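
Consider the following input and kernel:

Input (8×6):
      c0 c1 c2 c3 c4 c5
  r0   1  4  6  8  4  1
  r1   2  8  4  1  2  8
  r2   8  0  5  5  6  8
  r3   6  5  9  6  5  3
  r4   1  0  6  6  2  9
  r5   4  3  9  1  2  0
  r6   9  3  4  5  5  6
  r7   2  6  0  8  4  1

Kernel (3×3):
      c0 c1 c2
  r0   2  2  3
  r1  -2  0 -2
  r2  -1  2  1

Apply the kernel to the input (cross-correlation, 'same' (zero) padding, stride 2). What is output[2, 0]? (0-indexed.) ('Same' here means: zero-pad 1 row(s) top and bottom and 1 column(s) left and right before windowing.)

38

The receptive field on the zero-padded input at this output position is [0 6 5 / 0 1 0 / 0 4 3]. Elementwise product with the kernel and sum: 0·2 + 6·2 + 5·3 + 0·-2 + 0·-2 + 0·-1 + 4·2 + 3·1.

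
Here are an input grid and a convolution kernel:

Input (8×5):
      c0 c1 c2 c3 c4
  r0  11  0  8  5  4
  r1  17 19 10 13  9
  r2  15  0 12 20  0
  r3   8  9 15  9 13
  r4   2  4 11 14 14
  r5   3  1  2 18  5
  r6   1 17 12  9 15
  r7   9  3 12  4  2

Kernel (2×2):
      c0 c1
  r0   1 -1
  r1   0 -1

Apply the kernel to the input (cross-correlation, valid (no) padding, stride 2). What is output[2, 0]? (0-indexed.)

-3

The receptive field on the input at this output position is [2 4 / 3 1]. Elementwise product with the kernel and sum: 2·1 + 4·-1 + 1·-1.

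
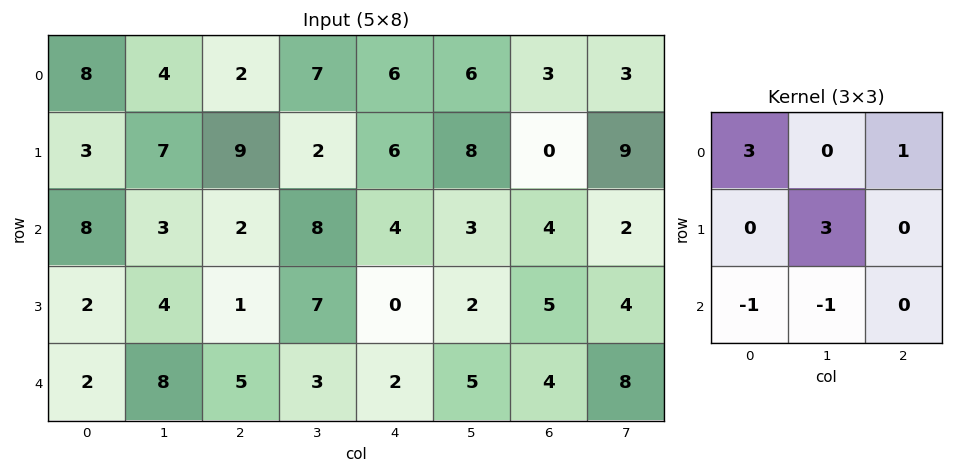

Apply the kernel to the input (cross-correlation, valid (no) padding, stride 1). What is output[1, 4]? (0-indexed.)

The receptive field on the input at this output position is [6 8 0 / 4 3 4 / 0 2 5]. Elementwise product with the kernel and sum: 6·3 + 0·1 + 3·3 + 0·-1 + 2·-1.

25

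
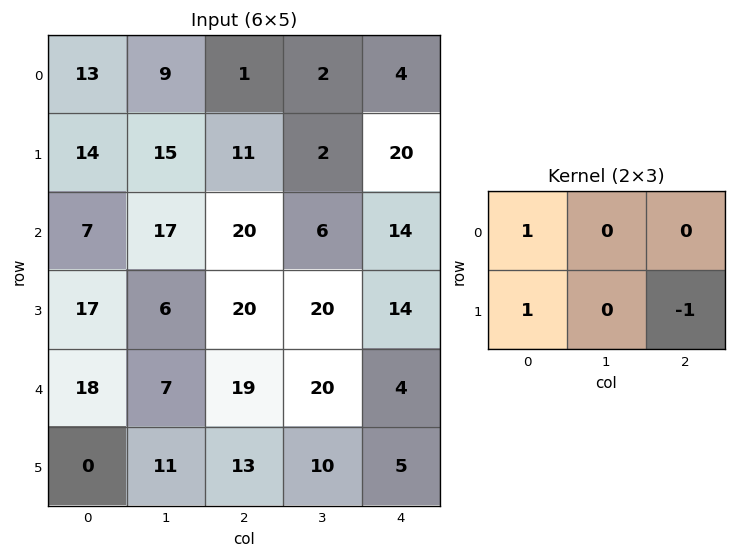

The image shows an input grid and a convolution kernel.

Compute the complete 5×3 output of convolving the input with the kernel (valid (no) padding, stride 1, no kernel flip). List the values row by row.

Output[0,0]: The receptive field on the input at this output position is [13 9 1 / 14 15 11]. Elementwise product with the kernel and sum: 13·1 + 14·1 + 11·-1.

16 22 -8
1 26 17
4 3 26
16 -7 35
5 8 27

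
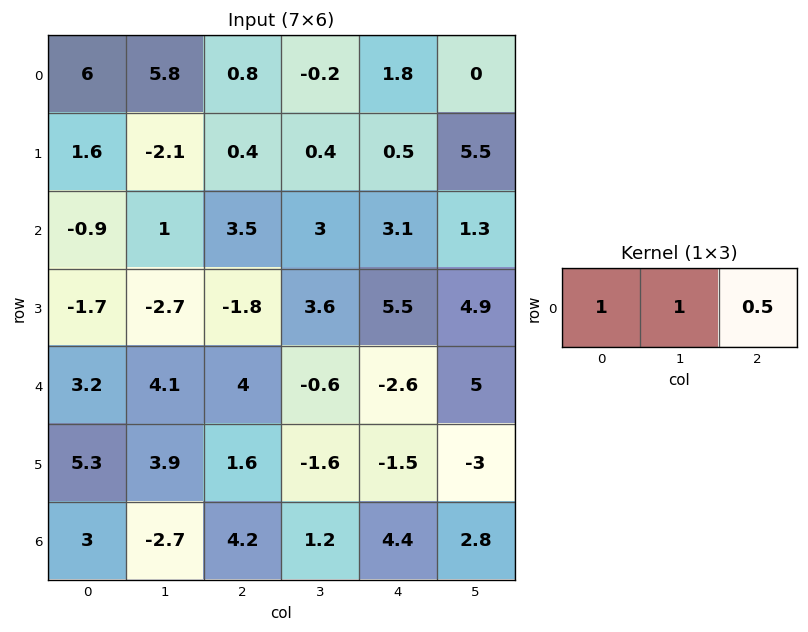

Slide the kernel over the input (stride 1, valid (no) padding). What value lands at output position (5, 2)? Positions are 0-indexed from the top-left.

-0.75

The receptive field on the input at this output position is [1.6 -1.6 -1.5]. Elementwise product with the kernel and sum: 1.6·1 + -1.6·1 + -1.5·0.5.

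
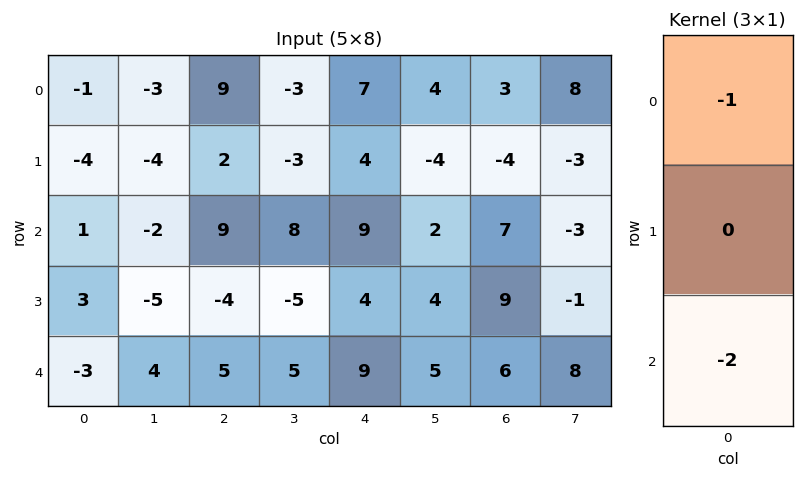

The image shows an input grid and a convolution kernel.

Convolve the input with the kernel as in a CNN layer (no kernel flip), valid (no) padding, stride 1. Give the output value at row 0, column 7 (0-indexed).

-2

The receptive field on the input at this output position is [8 / -3 / -3]. Elementwise product with the kernel and sum: 8·-1 + -3·-2.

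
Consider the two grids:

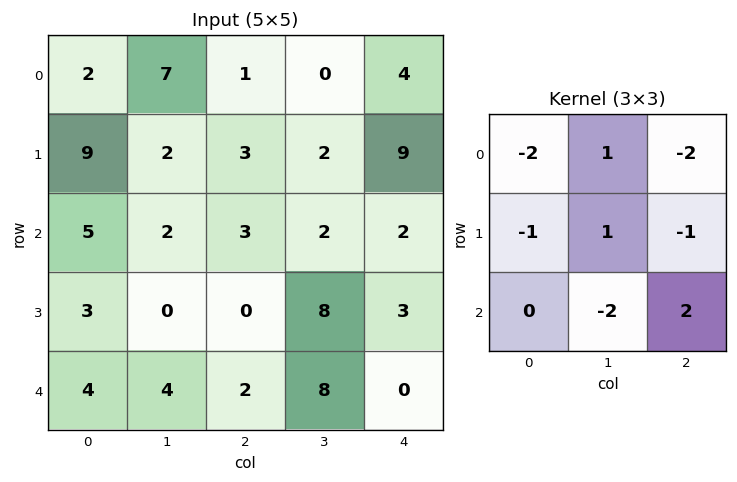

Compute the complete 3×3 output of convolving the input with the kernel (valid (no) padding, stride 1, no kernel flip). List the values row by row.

Output[0,0]: The receptive field on the input at this output position is [2 7 1 / 9 2 3 / 5 2 3]. Elementwise product with the kernel and sum: 2·-2 + 7·1 + 1·-2 + 9·-1 + 2·1 + 3·-1 + 2·-2 + 3·2.

-7 -16 -20
-28 10 -35
-21 -1 -19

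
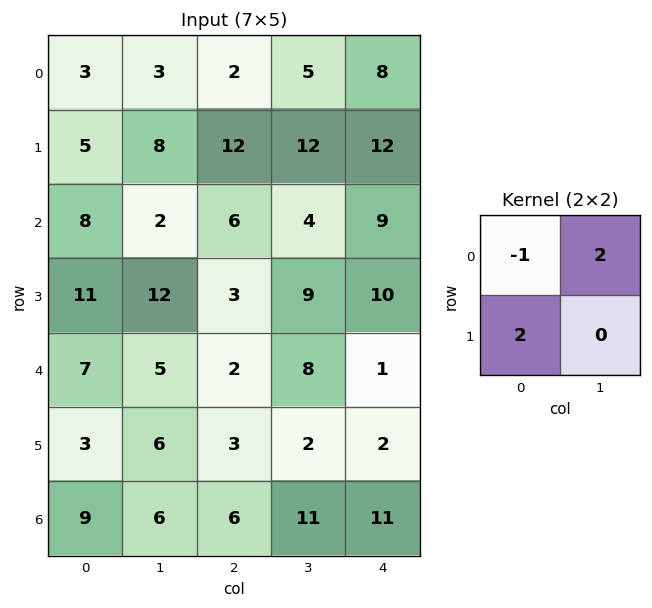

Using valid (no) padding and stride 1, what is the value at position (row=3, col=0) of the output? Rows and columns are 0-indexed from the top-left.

27

The receptive field on the input at this output position is [11 12 / 7 5]. Elementwise product with the kernel and sum: 11·-1 + 12·2 + 7·2.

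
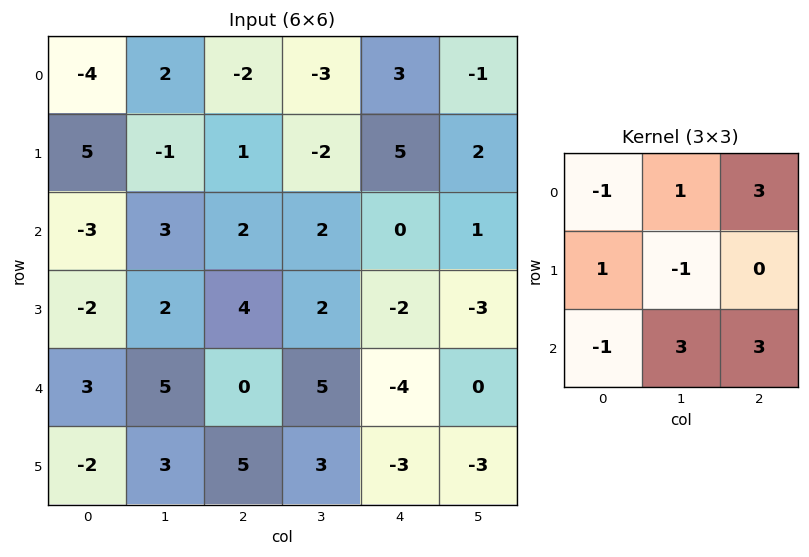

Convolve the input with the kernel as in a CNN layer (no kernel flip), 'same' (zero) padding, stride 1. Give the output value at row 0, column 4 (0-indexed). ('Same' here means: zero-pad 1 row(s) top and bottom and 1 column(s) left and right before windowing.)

The receptive field on the zero-padded input at this output position is [0 0 0 / -3 3 -1 / -2 5 2]. Elementwise product with the kernel and sum: 0·-1 + 0·1 + 0·3 + -3·1 + 3·-1 + -2·-1 + 5·3 + 2·3.

17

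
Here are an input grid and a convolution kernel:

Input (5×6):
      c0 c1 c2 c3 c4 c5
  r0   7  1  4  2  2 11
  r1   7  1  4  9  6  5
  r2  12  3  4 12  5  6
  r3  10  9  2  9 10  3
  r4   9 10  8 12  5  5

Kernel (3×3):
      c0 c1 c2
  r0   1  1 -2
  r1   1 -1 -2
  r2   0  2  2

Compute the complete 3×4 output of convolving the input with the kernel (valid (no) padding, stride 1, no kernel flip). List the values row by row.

Output[0,0]: The receptive field on the input at this output position is [7 1 4 / 7 1 4 / 12 3 4]. Elementwise product with the kernel and sum: 7·1 + 1·1 + 4·-2 + 7·1 + 1·-1 + 4·-2 + 3·2 + 4·2.
Output[0,1]: The receptive field on the input at this output position is [1 4 2 / 1 4 9 / 3 4 12]. Elementwise product with the kernel and sum: 1·1 + 4·1 + 2·-2 + 1·1 + 4·-1 + 9·-2 + 4·2 + 12·2.

12 12 19 -3
23 -16 21 26
40 12 13 18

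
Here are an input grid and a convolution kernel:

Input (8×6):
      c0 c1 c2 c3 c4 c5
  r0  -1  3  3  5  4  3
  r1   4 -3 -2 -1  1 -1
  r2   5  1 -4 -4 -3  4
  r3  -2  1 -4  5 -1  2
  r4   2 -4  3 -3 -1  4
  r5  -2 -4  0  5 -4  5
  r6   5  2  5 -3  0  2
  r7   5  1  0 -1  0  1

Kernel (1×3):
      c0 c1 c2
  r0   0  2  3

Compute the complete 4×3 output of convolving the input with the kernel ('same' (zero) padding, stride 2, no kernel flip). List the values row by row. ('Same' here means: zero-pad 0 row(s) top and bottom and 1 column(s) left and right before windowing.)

7 21 17
13 -20 6
-8 -3 10
16 1 6

Output[0,0]: The receptive field on the zero-padded input at this output position is [0 -1 3]. Elementwise product with the kernel and sum: -1·2 + 3·3.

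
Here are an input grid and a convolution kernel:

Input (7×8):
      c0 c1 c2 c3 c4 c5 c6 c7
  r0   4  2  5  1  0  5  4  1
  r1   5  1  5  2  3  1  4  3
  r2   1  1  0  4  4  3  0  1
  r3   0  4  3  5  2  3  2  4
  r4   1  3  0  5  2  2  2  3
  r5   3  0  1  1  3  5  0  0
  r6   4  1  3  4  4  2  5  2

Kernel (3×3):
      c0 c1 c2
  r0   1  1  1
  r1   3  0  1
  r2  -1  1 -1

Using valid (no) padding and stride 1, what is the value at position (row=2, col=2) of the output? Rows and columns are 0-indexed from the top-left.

22

The receptive field on the input at this output position is [0 4 4 / 3 5 2 / 0 5 2]. Elementwise product with the kernel and sum: 0·1 + 4·1 + 4·1 + 3·3 + 2·1 + 0·-1 + 5·1 + 2·-1.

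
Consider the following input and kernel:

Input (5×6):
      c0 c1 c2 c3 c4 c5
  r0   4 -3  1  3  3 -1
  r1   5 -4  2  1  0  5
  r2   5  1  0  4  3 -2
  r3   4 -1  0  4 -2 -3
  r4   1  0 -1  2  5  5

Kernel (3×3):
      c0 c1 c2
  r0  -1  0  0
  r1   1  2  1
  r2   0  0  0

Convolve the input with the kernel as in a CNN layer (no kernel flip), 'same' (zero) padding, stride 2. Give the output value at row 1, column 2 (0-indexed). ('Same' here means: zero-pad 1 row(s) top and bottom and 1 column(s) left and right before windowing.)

7

The receptive field on the zero-padded input at this output position is [1 0 5 / 4 3 -2 / 4 -2 -3]. Elementwise product with the kernel and sum: 1·-1 + 4·1 + 3·2 + -2·1.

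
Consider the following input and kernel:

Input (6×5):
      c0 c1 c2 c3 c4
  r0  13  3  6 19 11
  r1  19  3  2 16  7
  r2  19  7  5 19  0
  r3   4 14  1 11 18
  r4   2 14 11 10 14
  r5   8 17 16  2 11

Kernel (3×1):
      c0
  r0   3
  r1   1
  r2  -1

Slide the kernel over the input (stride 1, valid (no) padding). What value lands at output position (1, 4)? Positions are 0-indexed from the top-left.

3

The receptive field on the input at this output position is [7 / 0 / 18]. Elementwise product with the kernel and sum: 7·3 + 0·1 + 18·-1.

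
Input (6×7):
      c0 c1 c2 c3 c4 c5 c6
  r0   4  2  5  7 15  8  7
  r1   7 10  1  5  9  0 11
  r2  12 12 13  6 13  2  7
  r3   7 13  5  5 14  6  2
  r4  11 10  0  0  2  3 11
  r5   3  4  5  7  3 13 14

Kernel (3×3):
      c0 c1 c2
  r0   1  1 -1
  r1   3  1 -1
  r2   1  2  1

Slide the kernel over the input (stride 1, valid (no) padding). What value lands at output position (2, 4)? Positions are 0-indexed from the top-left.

The receptive field on the input at this output position is [13 2 7 / 14 6 2 / 2 3 11]. Elementwise product with the kernel and sum: 13·1 + 2·1 + 7·-1 + 14·3 + 6·1 + 2·-1 + 2·1 + 3·2 + 11·1.

73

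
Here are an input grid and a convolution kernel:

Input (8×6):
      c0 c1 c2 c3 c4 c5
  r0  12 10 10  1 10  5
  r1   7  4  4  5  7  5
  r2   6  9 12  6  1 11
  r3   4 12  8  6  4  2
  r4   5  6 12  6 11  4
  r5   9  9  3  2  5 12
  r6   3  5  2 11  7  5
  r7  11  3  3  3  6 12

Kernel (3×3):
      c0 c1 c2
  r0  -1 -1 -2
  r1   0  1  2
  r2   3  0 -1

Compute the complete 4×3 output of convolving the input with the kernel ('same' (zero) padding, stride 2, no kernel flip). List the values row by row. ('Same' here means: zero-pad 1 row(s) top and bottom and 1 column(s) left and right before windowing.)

28 19 30
-3 36 17
-20 17 -1
-17 14 -17

Output[0,0]: The receptive field on the zero-padded input at this output position is [0 0 0 / 0 12 10 / 0 7 4]. Elementwise product with the kernel and sum: 0·-1 + 0·-1 + 0·-2 + 12·1 + 10·2 + 0·3 + 4·-1.
Output[0,1]: The receptive field on the zero-padded input at this output position is [0 0 0 / 10 10 1 / 4 4 5]. Elementwise product with the kernel and sum: 0·-1 + 0·-1 + 0·-2 + 10·1 + 1·2 + 4·3 + 5·-1.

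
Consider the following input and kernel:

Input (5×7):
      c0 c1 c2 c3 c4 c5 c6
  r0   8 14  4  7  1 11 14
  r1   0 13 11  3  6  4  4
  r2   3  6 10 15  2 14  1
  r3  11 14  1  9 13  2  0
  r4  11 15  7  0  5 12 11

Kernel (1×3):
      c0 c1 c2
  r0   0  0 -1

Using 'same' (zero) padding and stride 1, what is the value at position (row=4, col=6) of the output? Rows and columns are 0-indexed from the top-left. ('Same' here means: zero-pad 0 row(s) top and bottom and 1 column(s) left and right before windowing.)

The receptive field on the zero-padded input at this output position is [12 11 0]. Elementwise product with the kernel and sum: 0·-1.

0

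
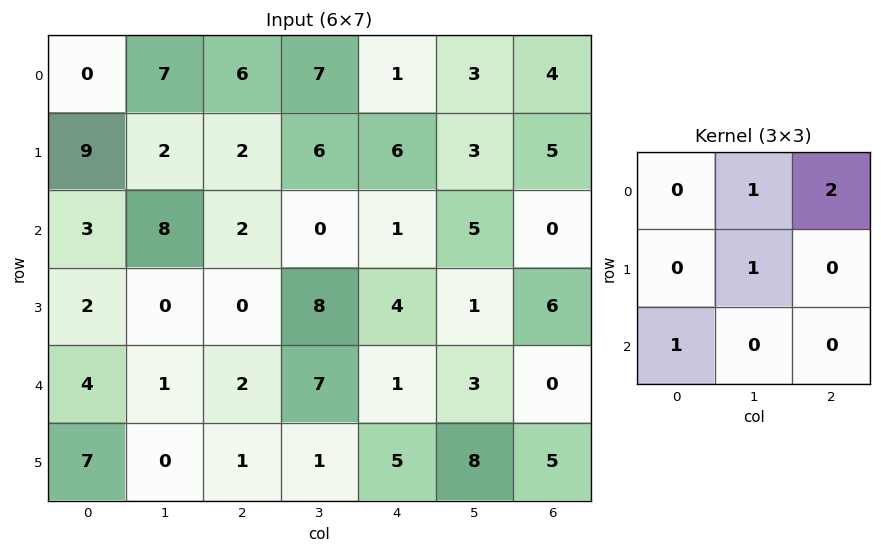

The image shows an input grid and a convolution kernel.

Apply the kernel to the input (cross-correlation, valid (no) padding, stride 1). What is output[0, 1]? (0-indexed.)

30

The receptive field on the input at this output position is [7 6 7 / 2 2 6 / 8 2 0]. Elementwise product with the kernel and sum: 6·1 + 7·2 + 2·1 + 8·1.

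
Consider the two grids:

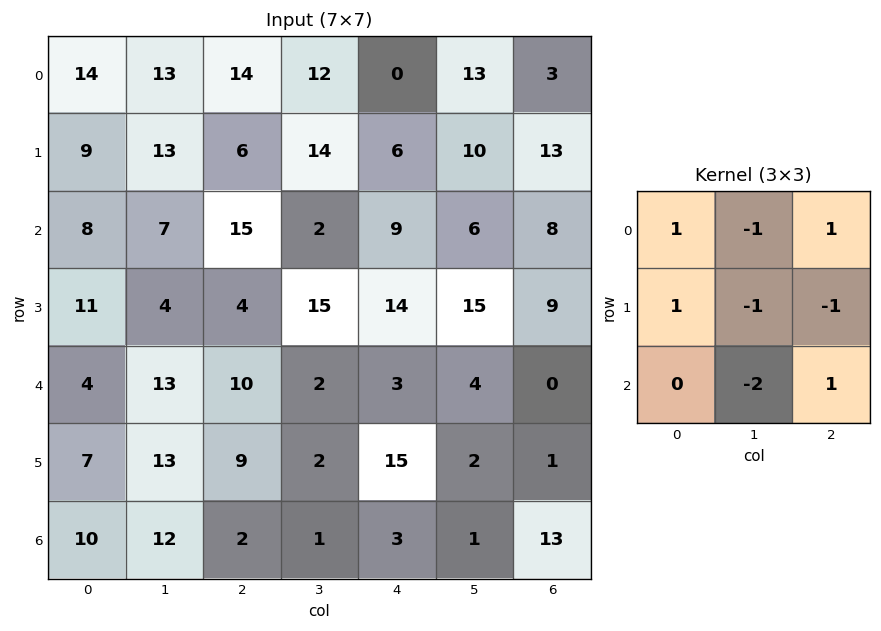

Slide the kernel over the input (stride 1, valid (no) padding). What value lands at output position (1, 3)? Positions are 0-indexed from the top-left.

The receptive field on the input at this output position is [14 6 10 / 2 9 6 / 15 14 15]. Elementwise product with the kernel and sum: 14·1 + 6·-1 + 10·1 + 2·1 + 9·-1 + 6·-1 + 14·-2 + 15·1.

-8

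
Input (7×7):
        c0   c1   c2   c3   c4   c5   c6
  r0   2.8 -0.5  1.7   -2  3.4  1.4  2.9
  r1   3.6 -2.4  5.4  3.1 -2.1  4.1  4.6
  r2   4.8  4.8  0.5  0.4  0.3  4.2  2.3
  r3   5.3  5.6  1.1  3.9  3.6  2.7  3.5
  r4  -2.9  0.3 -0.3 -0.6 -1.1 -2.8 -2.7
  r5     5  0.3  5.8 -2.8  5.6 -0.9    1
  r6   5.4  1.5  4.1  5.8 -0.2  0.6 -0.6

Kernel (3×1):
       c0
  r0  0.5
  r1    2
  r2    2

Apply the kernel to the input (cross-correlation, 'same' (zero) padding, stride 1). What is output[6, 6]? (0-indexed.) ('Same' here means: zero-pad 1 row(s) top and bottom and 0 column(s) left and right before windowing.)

-0.7

The receptive field on the zero-padded input at this output position is [1 / -0.6 / 0]. Elementwise product with the kernel and sum: 1·0.5 + -0.6·2 + 0·2.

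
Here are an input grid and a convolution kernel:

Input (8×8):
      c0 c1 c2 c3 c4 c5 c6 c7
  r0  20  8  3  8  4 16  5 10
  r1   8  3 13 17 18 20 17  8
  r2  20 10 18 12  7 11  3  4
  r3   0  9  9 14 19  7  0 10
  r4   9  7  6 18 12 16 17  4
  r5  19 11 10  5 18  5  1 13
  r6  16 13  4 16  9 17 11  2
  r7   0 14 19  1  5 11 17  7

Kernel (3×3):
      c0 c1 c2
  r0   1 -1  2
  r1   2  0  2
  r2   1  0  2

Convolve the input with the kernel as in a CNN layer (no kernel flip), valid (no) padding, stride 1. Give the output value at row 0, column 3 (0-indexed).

The receptive field on the input at this output position is [8 4 16 / 17 18 20 / 12 7 11]. Elementwise product with the kernel and sum: 8·1 + 4·-1 + 16·2 + 17·2 + 20·2 + 12·1 + 11·2.

144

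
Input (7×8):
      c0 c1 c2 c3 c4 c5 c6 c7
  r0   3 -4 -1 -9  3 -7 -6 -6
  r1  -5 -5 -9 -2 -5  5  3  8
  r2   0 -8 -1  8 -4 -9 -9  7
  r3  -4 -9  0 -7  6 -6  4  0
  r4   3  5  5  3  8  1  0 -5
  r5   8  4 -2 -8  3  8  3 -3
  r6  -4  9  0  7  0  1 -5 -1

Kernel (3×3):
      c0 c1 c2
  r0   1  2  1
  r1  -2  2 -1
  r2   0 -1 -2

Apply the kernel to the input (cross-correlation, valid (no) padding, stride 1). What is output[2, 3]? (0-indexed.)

13

The receptive field on the input at this output position is [8 -4 -9 / -7 6 -6 / 3 8 1]. Elementwise product with the kernel and sum: 8·1 + -4·2 + -9·1 + -7·-2 + 6·2 + -6·-1 + 8·-1 + 1·-2.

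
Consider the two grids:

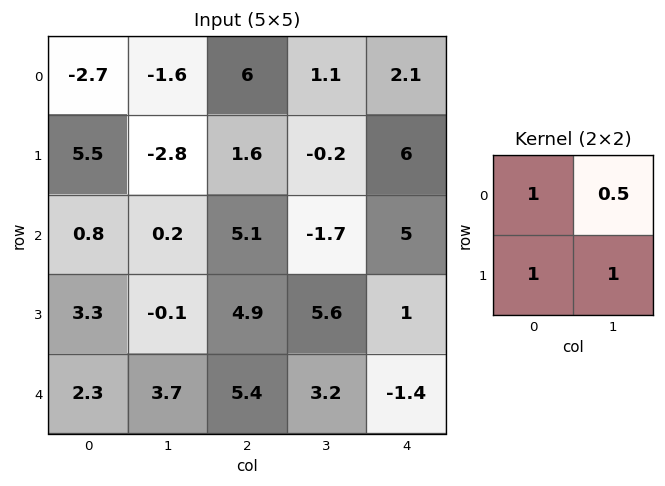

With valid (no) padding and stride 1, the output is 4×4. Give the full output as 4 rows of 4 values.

Output[0,0]: The receptive field on the input at this output position is [-2.7 -1.6 / 5.5 -2.8]. Elementwise product with the kernel and sum: -2.7·1 + -1.6·0.5 + 5.5·1 + -2.8·1.

-0.8 0.2 7.95 7.95
5.1 3.3 4.9 6.1
4.1 7.55 14.75 7.4
9.25 11.45 16.3 7.9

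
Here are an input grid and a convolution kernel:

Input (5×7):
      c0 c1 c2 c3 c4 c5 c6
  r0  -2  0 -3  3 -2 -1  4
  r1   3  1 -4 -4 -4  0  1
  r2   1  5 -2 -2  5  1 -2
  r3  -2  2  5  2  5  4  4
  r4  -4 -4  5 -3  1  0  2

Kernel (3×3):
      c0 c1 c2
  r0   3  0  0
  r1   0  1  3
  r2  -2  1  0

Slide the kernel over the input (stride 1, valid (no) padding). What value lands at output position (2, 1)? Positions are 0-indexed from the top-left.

The receptive field on the input at this output position is [5 -2 -2 / 2 5 2 / -4 5 -3]. Elementwise product with the kernel and sum: 5·3 + 5·1 + 2·3 + -4·-2 + 5·1.

39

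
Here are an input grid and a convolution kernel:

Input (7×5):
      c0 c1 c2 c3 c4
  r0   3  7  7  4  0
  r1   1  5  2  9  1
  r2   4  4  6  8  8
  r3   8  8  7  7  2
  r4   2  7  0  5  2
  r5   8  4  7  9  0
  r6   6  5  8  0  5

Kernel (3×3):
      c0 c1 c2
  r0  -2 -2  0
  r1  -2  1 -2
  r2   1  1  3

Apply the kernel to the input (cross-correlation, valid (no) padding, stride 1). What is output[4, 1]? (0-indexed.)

-20

The receptive field on the input at this output position is [7 0 5 / 4 7 9 / 5 8 0]. Elementwise product with the kernel and sum: 7·-2 + 0·-2 + 4·-2 + 7·1 + 9·-2 + 5·1 + 8·1 + 0·3.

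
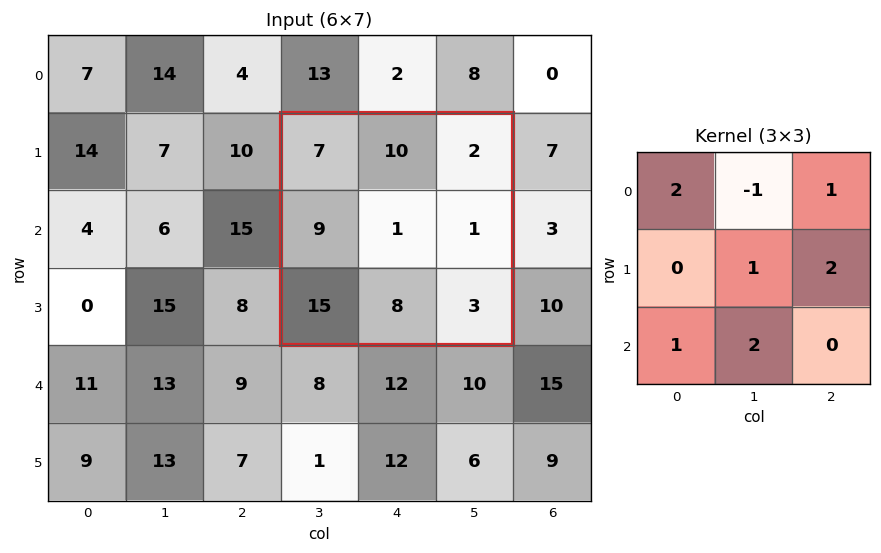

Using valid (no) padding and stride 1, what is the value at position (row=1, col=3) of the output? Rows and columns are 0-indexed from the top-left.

40

The receptive field on the input at this output position is [7 10 2 / 9 1 1 / 15 8 3]. Elementwise product with the kernel and sum: 7·2 + 10·-1 + 2·1 + 1·1 + 1·2 + 15·1 + 8·2.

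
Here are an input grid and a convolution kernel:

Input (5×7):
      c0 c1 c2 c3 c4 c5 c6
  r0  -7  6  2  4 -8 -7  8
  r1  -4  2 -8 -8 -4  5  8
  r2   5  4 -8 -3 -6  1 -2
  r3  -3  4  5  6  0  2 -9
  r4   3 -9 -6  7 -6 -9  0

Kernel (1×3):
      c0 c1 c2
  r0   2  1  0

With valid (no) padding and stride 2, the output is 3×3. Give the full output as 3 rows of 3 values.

Output[0,0]: The receptive field on the input at this output position is [-7 6 2]. Elementwise product with the kernel and sum: -7·2 + 6·1.

-8 8 -23
14 -19 -11
-3 -5 -21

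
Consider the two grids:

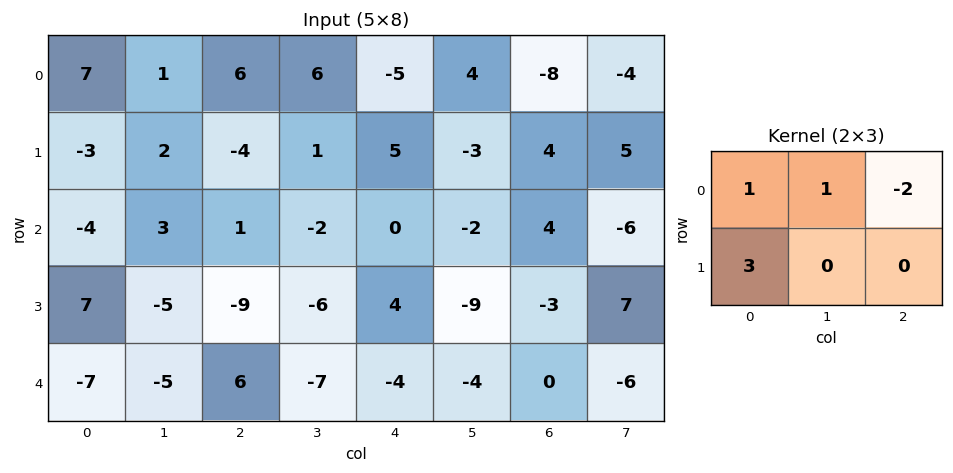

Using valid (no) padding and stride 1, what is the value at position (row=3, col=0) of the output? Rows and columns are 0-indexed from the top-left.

-1

The receptive field on the input at this output position is [7 -5 -9 / -7 -5 6]. Elementwise product with the kernel and sum: 7·1 + -5·1 + -9·-2 + -7·3.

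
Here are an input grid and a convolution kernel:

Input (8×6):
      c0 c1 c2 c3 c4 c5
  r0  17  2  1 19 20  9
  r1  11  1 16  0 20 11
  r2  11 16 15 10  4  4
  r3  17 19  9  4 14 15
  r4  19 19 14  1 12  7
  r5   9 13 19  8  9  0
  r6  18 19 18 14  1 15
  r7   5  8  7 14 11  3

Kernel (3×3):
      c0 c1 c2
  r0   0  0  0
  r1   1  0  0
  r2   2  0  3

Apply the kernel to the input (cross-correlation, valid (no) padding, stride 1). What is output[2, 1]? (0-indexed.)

The receptive field on the input at this output position is [16 15 10 / 19 9 4 / 19 14 1]. Elementwise product with the kernel and sum: 19·1 + 19·2 + 1·3.

60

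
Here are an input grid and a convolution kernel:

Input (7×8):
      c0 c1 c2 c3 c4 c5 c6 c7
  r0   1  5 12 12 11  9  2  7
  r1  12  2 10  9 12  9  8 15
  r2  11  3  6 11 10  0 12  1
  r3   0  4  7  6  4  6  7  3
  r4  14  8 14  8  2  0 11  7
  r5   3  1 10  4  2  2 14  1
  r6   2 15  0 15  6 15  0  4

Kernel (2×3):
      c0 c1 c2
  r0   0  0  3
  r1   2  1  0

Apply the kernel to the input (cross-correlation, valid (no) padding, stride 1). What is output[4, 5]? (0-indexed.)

The receptive field on the input at this output position is [0 11 7 / 2 14 1]. Elementwise product with the kernel and sum: 7·3 + 2·2 + 14·1.

39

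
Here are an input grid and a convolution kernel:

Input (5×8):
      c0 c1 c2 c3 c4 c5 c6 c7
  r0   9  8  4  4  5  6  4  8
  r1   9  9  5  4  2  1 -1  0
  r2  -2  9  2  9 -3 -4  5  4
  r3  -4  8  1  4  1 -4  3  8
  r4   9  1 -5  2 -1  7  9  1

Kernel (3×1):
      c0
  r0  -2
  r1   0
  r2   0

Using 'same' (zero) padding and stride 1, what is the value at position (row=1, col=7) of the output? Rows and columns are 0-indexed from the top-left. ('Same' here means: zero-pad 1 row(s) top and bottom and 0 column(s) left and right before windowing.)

The receptive field on the zero-padded input at this output position is [8 / 0 / 4]. Elementwise product with the kernel and sum: 8·-2.

-16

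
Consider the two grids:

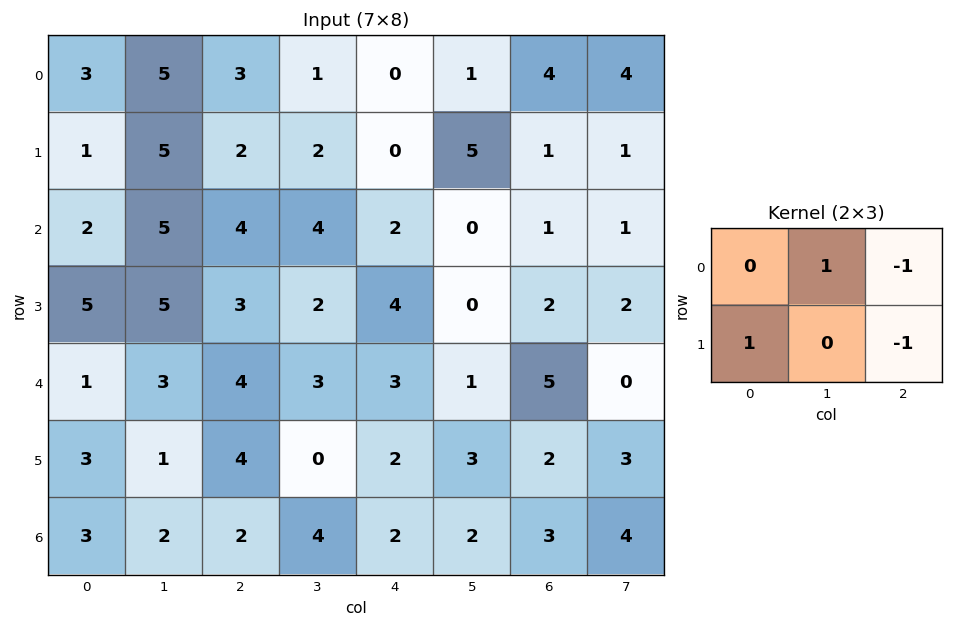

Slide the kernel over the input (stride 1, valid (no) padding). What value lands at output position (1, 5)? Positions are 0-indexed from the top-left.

The receptive field on the input at this output position is [5 1 1 / 0 1 1]. Elementwise product with the kernel and sum: 1·1 + 1·-1 + 0·1 + 1·-1.

-1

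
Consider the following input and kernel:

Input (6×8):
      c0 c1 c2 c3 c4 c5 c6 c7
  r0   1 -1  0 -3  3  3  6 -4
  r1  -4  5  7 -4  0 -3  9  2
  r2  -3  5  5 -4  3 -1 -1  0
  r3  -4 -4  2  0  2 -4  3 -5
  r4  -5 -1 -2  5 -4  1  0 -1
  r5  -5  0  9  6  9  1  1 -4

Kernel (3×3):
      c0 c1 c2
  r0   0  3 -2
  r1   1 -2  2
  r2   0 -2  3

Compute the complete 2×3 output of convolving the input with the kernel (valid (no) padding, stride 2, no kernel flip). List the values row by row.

Output[0,0]: The receptive field on the input at this output position is [1 -1 0 / -4 5 7 / -3 5 5]. Elementwise product with the kernel and sum: -1·3 + 0·-2 + -4·1 + 5·-2 + 7·2 + 5·-2 + 5·3.

2 17 20
9 -34 13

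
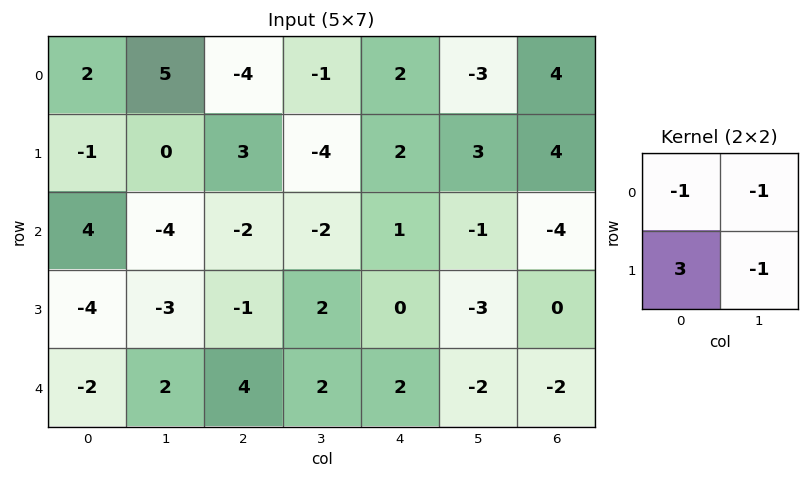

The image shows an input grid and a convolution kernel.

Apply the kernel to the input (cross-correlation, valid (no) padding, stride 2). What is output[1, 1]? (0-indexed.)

The receptive field on the input at this output position is [-2 -2 / -1 2]. Elementwise product with the kernel and sum: -2·-1 + -2·-1 + -1·3 + 2·-1.

-1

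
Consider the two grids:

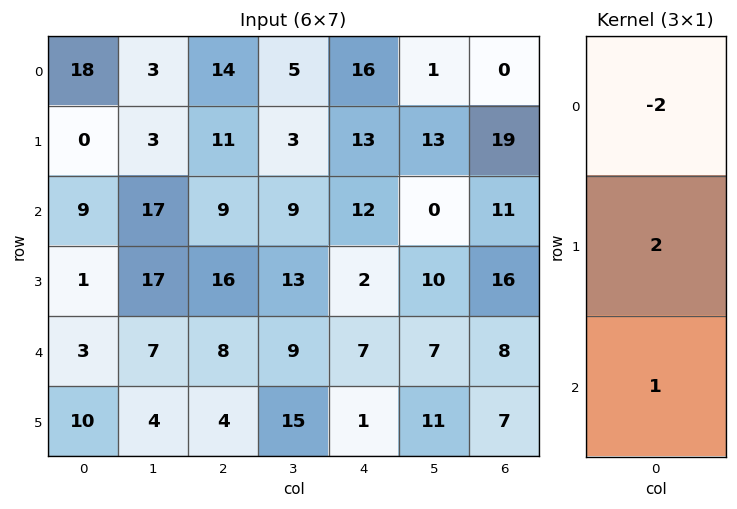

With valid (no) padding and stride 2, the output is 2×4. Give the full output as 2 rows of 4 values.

Output[0,0]: The receptive field on the input at this output position is [18 / 0 / 9]. Elementwise product with the kernel and sum: 18·-2 + 0·2 + 9·1.

-27 3 6 49
-13 22 -13 18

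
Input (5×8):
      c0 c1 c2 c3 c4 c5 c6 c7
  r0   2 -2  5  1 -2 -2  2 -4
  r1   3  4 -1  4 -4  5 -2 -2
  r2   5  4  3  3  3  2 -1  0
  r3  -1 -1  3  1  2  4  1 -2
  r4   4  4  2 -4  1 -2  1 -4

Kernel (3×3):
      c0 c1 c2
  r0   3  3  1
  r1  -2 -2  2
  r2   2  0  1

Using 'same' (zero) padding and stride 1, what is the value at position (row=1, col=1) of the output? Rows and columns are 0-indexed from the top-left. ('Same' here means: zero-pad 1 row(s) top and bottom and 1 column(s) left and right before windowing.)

The receptive field on the zero-padded input at this output position is [2 -2 5 / 3 4 -1 / 5 4 3]. Elementwise product with the kernel and sum: 2·3 + -2·3 + 5·1 + 3·-2 + 4·-2 + -1·2 + 5·2 + 3·1.

2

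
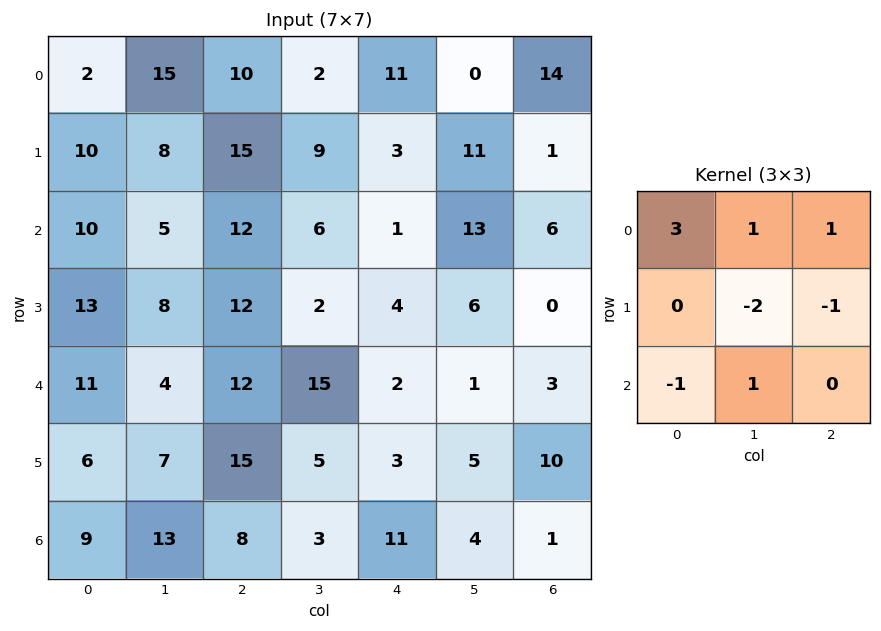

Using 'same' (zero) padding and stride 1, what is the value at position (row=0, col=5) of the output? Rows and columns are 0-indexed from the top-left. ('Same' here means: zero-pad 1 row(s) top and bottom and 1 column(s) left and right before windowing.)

The receptive field on the zero-padded input at this output position is [0 0 0 / 11 0 14 / 3 11 1]. Elementwise product with the kernel and sum: 0·3 + 0·1 + 0·1 + 0·-2 + 14·-1 + 3·-1 + 11·1.

-6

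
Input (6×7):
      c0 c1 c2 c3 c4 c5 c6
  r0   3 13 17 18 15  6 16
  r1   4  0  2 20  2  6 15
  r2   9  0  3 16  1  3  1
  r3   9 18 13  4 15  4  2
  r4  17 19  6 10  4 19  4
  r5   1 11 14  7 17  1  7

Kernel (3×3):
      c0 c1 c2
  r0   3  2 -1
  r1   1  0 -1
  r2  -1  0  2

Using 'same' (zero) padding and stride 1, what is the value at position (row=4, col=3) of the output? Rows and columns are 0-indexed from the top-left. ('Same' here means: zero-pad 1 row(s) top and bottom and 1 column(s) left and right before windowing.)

54

The receptive field on the zero-padded input at this output position is [13 4 15 / 6 10 4 / 14 7 17]. Elementwise product with the kernel and sum: 13·3 + 4·2 + 15·-1 + 6·1 + 4·-1 + 14·-1 + 17·2.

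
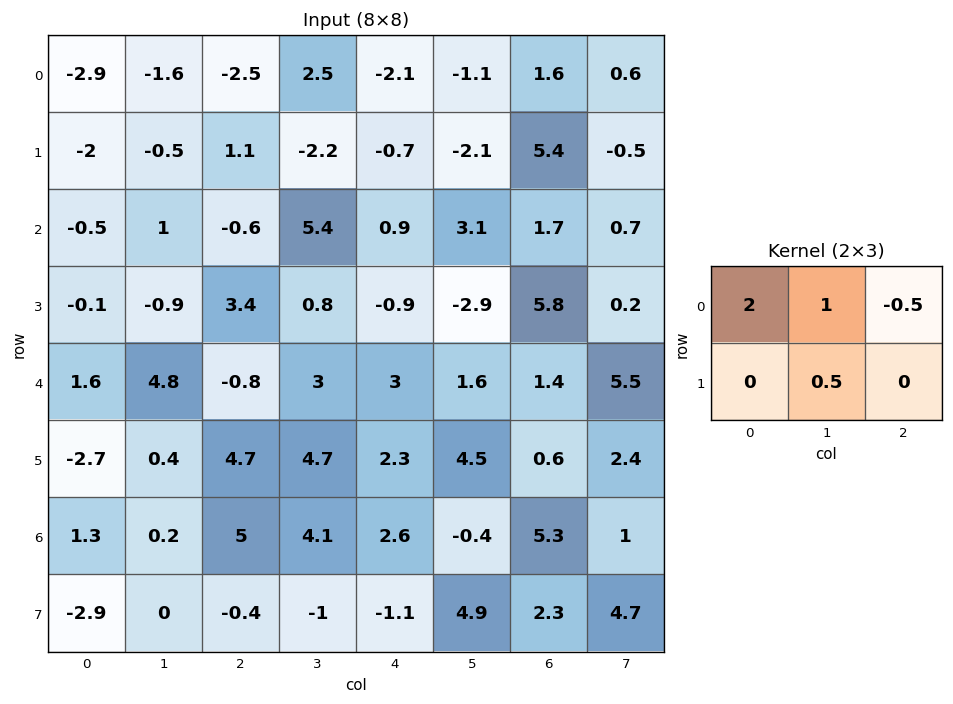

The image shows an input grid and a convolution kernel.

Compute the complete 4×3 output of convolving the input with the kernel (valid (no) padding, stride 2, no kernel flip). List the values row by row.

-6.4 -2.55 -7.15
-0.15 4.15 2.6
8.6 2.25 9.15
0.3 12.3 4.6

Output[0,0]: The receptive field on the input at this output position is [-2.9 -1.6 -2.5 / -2 -0.5 1.1]. Elementwise product with the kernel and sum: -2.9·2 + -1.6·1 + -2.5·-0.5 + -0.5·0.5.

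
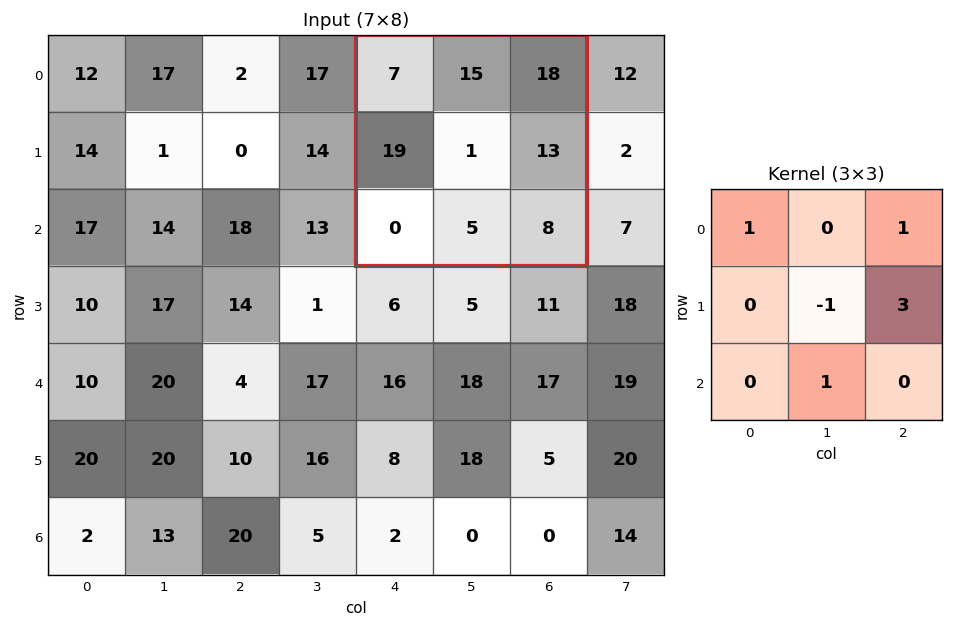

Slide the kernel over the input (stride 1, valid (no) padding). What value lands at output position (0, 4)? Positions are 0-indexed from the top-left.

68

The receptive field on the input at this output position is [7 15 18 / 19 1 13 / 0 5 8]. Elementwise product with the kernel and sum: 7·1 + 18·1 + 1·-1 + 13·3 + 5·1.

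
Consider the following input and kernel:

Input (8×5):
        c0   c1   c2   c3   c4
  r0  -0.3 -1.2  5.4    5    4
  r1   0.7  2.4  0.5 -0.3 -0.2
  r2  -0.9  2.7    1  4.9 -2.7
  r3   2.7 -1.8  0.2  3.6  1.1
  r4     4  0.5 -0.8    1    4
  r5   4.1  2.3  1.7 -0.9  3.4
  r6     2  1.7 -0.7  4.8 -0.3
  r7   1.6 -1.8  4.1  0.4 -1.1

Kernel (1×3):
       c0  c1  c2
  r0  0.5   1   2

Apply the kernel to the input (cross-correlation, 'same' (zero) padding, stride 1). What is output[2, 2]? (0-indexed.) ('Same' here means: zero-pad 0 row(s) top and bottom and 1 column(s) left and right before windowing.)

12.15

The receptive field on the zero-padded input at this output position is [2.7 1 4.9]. Elementwise product with the kernel and sum: 2.7·0.5 + 1·1 + 4.9·2.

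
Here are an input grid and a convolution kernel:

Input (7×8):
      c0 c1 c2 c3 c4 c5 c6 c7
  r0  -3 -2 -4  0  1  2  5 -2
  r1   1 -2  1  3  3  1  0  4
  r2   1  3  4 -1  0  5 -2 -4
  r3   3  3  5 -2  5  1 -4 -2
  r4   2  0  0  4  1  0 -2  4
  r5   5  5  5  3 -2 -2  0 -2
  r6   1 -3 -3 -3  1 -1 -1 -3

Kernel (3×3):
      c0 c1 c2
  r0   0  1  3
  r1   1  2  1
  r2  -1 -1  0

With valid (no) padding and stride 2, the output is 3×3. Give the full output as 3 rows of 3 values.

Output[0,0]: The receptive field on the input at this output position is [-3 -2 -4 / 1 -2 1 / 1 3 4]. Elementwise product with the kernel and sum: -2·1 + -4·3 + 1·1 + -2·2 + 1·1 + 1·-1 + 3·-1.

-20 10 17
27 1 1
22 22 -12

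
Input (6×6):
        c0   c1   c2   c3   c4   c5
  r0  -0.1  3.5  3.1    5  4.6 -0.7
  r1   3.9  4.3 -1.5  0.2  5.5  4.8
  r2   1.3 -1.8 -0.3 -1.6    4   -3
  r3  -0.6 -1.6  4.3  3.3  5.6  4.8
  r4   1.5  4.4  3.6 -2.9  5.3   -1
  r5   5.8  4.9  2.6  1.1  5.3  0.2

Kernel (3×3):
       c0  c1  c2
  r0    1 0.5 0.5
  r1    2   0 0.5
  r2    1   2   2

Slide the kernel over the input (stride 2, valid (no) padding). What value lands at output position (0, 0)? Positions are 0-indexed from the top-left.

7.35

The receptive field on the input at this output position is [-0.1 3.5 3.1 / 3.9 4.3 -1.5 / 1.3 -1.8 -0.3]. Elementwise product with the kernel and sum: -0.1·1 + 3.5·0.5 + 3.1·0.5 + 3.9·2 + -1.5·0.5 + 1.3·1 + -1.8·2 + -0.3·2.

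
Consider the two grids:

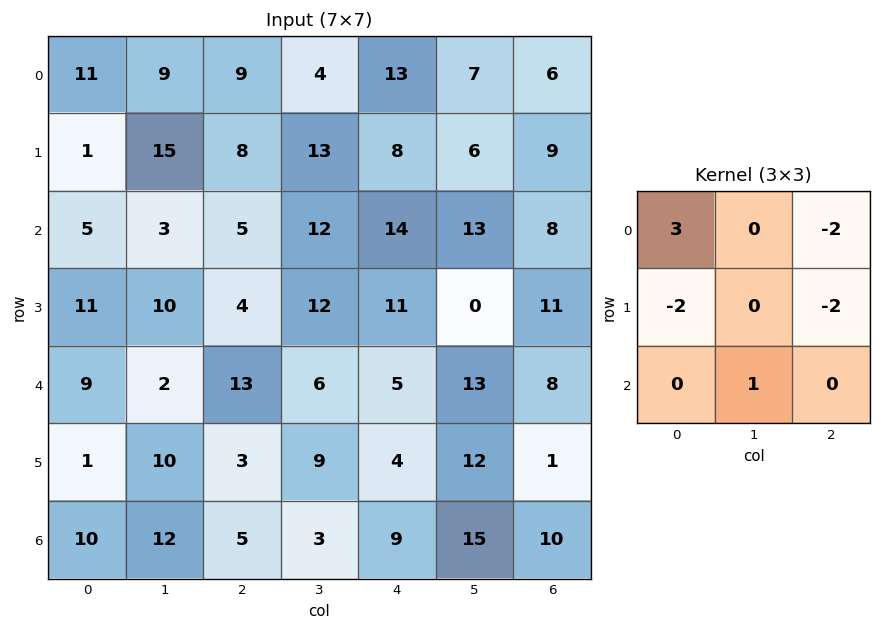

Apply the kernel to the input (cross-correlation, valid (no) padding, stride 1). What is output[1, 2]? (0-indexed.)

-18

The receptive field on the input at this output position is [8 13 8 / 5 12 14 / 4 12 11]. Elementwise product with the kernel and sum: 8·3 + 8·-2 + 5·-2 + 14·-2 + 12·1.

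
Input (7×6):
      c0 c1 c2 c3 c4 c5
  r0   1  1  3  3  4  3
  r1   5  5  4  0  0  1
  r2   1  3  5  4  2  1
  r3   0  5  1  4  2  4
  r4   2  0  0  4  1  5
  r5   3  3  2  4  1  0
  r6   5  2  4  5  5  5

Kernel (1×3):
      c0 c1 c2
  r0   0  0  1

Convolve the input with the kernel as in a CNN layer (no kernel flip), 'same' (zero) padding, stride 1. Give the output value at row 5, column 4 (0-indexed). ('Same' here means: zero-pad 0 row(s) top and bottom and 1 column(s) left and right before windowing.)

0

The receptive field on the zero-padded input at this output position is [4 1 0]. Elementwise product with the kernel and sum: 0·1.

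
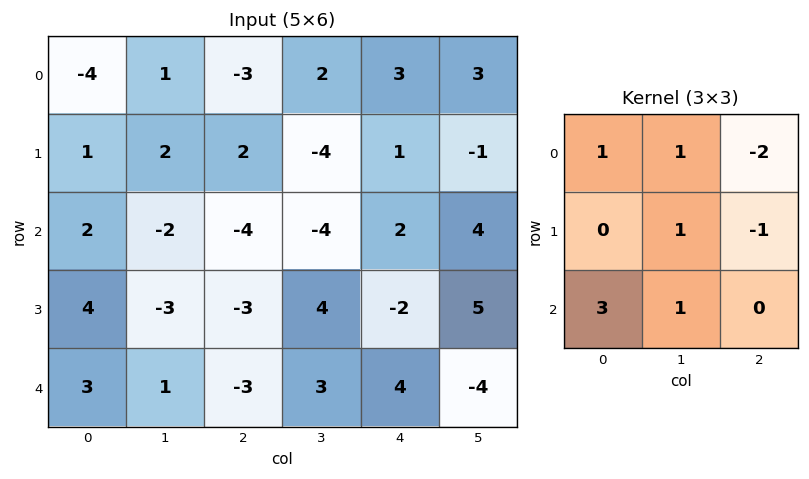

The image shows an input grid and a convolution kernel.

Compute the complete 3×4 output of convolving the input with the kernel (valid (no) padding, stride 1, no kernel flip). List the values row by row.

Output[0,0]: The receptive field on the input at this output position is [-4 1 -3 / 1 2 2 / 2 -2 -4]. Elementwise product with the kernel and sum: -4·1 + 1·1 + -3·-2 + 2·1 + 2·-1 + 2·3 + -2·1.
Output[0,1]: The receptive field on the input at this output position is [1 -3 2 / 2 2 -4 / -2 -4 -4]. Elementwise product with the kernel and sum: 1·1 + -3·1 + 2·-2 + 2·1 + -4·-1 + -2·3 + -4·1.

7 -10 -28 -9
10 0 -15 7
18 -5 -12 -4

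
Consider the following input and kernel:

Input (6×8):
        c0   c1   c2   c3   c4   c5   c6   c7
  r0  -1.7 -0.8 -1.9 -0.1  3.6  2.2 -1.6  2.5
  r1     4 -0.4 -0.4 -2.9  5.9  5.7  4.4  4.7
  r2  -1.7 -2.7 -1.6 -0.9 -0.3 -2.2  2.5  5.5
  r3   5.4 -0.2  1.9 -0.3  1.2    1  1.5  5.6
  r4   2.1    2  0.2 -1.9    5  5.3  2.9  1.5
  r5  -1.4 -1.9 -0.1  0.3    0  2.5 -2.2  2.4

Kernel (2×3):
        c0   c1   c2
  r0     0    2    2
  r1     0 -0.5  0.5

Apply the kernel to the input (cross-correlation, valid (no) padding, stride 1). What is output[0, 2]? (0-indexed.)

11.4

The receptive field on the input at this output position is [-1.9 -0.1 3.6 / -0.4 -2.9 5.9]. Elementwise product with the kernel and sum: -0.1·2 + 3.6·2 + -2.9·-0.5 + 5.9·0.5.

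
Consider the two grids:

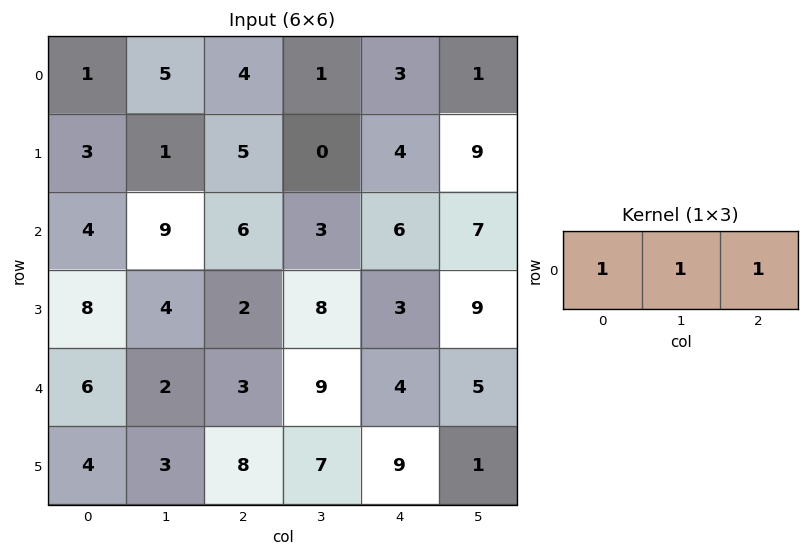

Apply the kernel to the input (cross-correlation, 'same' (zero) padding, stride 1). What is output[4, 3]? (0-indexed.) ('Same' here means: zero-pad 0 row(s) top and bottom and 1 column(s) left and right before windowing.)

The receptive field on the zero-padded input at this output position is [3 9 4]. Elementwise product with the kernel and sum: 3·1 + 9·1 + 4·1.

16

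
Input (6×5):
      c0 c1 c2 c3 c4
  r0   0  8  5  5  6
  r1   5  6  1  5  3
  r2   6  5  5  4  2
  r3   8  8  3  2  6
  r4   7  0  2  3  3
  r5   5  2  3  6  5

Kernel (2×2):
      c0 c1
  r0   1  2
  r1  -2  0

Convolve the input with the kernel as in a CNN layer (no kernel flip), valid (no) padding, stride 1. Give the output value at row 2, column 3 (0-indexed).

The receptive field on the input at this output position is [4 2 / 2 6]. Elementwise product with the kernel and sum: 4·1 + 2·2 + 2·-2.

4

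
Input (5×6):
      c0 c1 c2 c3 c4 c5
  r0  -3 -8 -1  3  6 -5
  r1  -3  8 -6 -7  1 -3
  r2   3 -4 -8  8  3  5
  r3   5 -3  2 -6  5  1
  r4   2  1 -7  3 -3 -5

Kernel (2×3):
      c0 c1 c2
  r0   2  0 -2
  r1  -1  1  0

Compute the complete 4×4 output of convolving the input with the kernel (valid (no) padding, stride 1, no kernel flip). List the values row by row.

7 -36 -15 24
-1 26 2 -13
14 -19 -30 17
5 -2 4 -20

Output[0,0]: The receptive field on the input at this output position is [-3 -8 -1 / -3 8 -6]. Elementwise product with the kernel and sum: -3·2 + -1·-2 + -3·-1 + 8·1.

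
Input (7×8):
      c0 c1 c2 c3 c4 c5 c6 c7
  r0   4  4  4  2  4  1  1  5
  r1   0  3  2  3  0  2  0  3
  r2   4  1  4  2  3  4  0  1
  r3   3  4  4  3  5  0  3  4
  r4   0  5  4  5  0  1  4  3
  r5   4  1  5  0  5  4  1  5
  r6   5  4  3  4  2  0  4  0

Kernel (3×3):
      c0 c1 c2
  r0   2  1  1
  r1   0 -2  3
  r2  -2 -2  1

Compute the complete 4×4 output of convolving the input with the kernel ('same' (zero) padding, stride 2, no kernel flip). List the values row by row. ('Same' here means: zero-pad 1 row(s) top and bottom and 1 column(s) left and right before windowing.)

Output[0,0]: The receptive field on the zero-padded input at this output position is [0 0 0 / 0 4 4 / 0 0 3]. Elementwise product with the kernel and sum: 0·2 + 0·1 + 0·1 + 4·-2 + 4·3 + 0·-2 + 0·-2 + 3·1.

7 -9 -9 12
-4 -4 -2 8
15 10 8 3
7 13 5 6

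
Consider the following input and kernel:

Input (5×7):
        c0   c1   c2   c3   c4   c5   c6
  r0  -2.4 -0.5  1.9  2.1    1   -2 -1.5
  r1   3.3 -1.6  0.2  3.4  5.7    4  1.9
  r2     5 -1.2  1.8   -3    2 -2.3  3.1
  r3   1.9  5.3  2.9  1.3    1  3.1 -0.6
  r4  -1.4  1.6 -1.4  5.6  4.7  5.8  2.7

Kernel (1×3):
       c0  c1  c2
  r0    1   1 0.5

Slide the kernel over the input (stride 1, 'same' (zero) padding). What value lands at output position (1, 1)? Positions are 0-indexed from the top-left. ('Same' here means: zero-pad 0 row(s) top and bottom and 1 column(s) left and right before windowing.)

The receptive field on the zero-padded input at this output position is [3.3 -1.6 0.2]. Elementwise product with the kernel and sum: 3.3·1 + -1.6·1 + 0.2·0.5.

1.8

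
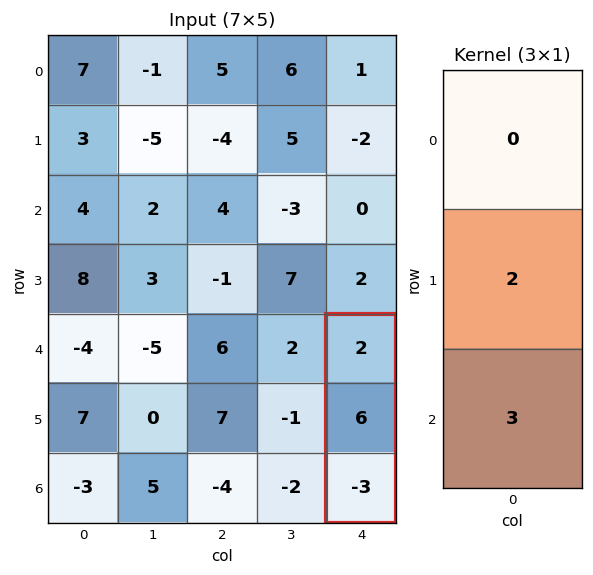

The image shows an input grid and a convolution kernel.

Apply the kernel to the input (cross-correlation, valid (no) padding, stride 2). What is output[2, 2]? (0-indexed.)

3

The receptive field on the input at this output position is [2 / 6 / -3]. Elementwise product with the kernel and sum: 6·2 + -3·3.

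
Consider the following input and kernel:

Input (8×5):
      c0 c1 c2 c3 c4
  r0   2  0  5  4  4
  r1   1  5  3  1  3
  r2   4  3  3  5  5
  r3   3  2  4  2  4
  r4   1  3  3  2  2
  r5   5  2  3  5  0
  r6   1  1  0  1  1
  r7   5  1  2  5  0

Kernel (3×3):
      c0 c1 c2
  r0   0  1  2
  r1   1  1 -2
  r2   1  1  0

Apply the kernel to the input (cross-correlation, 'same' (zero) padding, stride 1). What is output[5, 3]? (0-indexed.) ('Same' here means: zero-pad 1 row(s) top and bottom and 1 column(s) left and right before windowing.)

The receptive field on the zero-padded input at this output position is [3 2 2 / 3 5 0 / 0 1 1]. Elementwise product with the kernel and sum: 2·1 + 2·2 + 3·1 + 5·1 + 0·-2 + 0·1 + 1·1.

15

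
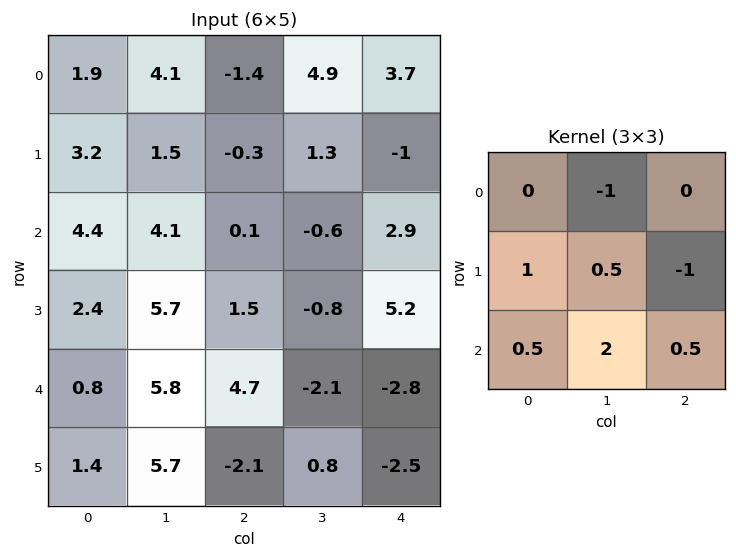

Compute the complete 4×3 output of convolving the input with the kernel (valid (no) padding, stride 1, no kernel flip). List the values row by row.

Output[0,0]: The receptive field on the input at this output position is [1.9 4.1 -1.4 / 3.2 1.5 -0.3 / 4.4 4.1 0.1]. Elementwise product with the kernel and sum: 4.1·-1 + 3.2·1 + 1.5·0.5 + -0.3·-1 + 4.4·0.5 + 4.1·2 + 0.1·0.5.

10.6 3.4 -3.25
18.2 10.5 -2.65
14 18.4 -6.75
4.35 7.8 6.55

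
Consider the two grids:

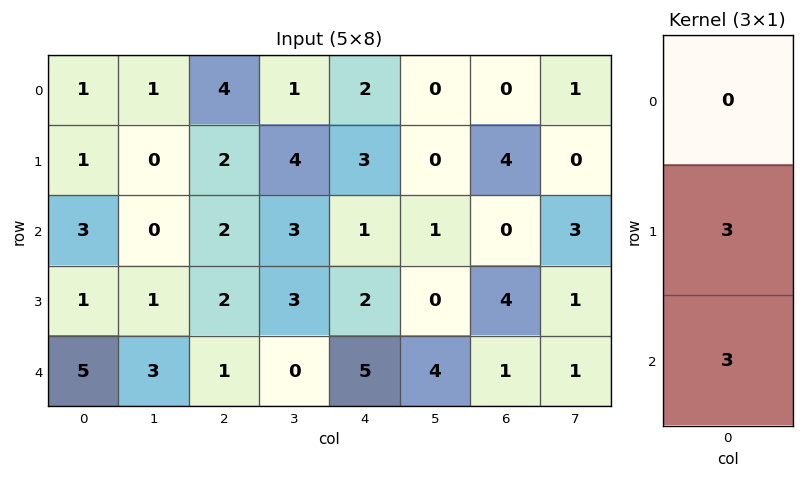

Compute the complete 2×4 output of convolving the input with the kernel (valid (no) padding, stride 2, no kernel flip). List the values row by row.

12 12 12 12
18 9 21 15

Output[0,0]: The receptive field on the input at this output position is [1 / 1 / 3]. Elementwise product with the kernel and sum: 1·3 + 3·3.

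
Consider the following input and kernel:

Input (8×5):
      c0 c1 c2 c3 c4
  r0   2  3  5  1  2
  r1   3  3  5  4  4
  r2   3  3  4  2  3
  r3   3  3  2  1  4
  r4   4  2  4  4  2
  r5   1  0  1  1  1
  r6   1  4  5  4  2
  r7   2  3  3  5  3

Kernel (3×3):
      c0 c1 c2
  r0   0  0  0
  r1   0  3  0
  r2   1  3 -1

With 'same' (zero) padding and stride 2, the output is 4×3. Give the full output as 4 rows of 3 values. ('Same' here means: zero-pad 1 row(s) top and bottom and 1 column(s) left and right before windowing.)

12 29 22
15 20 22
15 14 10
6 22 20

Output[0,0]: The receptive field on the zero-padded input at this output position is [0 0 0 / 0 2 3 / 0 3 3]. Elementwise product with the kernel and sum: 2·3 + 0·1 + 3·3 + 3·-1.
Output[0,1]: The receptive field on the zero-padded input at this output position is [0 0 0 / 3 5 1 / 3 5 4]. Elementwise product with the kernel and sum: 5·3 + 3·1 + 5·3 + 4·-1.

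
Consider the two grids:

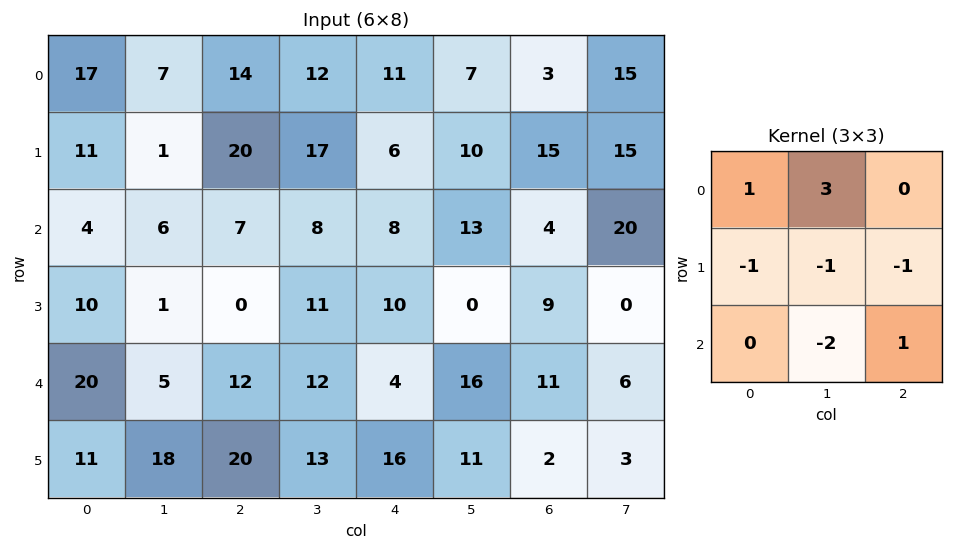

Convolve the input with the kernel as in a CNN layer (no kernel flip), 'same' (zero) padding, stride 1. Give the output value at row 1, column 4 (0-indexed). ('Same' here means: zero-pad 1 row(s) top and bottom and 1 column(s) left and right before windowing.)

9

The receptive field on the zero-padded input at this output position is [12 11 7 / 17 6 10 / 8 8 13]. Elementwise product with the kernel and sum: 12·1 + 11·3 + 17·-1 + 6·-1 + 10·-1 + 8·-2 + 13·1.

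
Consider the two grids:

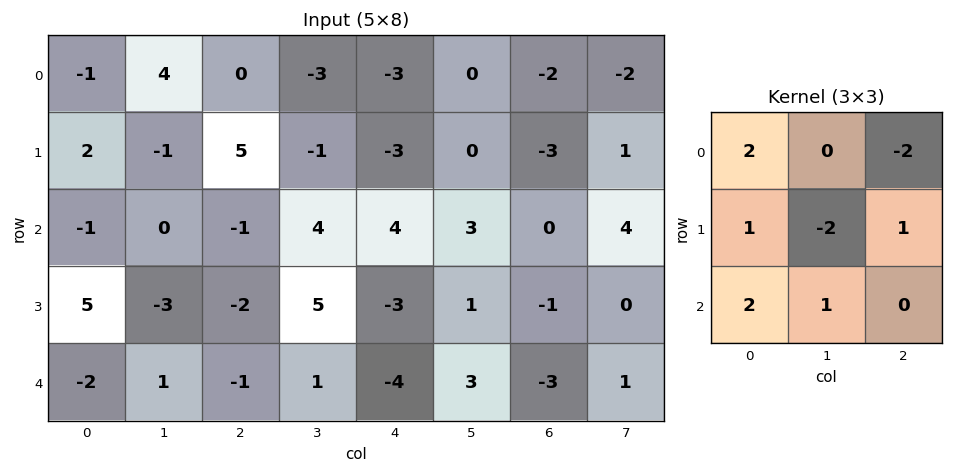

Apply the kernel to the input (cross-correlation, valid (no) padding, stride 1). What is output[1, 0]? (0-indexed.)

The receptive field on the input at this output position is [2 -1 5 / -1 0 -1 / 5 -3 -2]. Elementwise product with the kernel and sum: 2·2 + 5·-2 + -1·1 + 0·-2 + -1·1 + 5·2 + -3·1.

-1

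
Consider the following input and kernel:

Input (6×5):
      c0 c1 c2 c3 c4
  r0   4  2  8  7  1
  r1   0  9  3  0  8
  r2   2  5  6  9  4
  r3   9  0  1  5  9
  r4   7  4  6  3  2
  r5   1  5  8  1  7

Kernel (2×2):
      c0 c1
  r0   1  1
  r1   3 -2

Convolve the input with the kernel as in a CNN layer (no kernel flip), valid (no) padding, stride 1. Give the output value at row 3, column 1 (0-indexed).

The receptive field on the input at this output position is [0 1 / 4 6]. Elementwise product with the kernel and sum: 0·1 + 1·1 + 4·3 + 6·-2.

1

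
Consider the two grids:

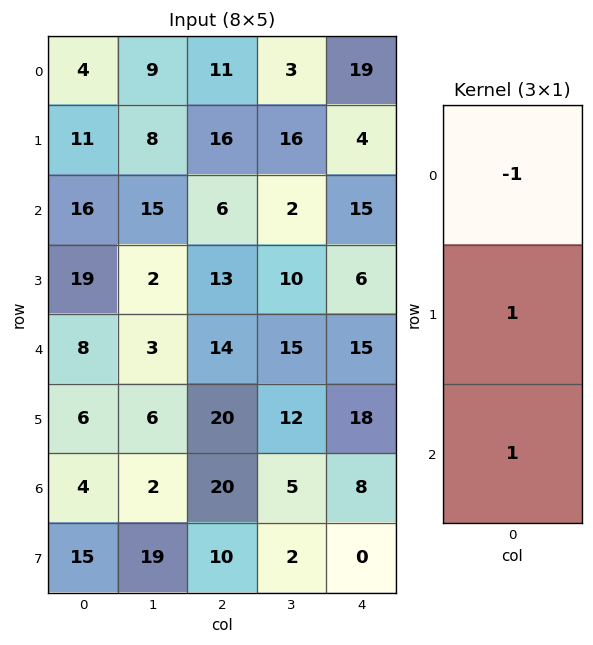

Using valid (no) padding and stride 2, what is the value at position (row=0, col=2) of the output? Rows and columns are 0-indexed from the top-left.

0

The receptive field on the input at this output position is [19 / 4 / 15]. Elementwise product with the kernel and sum: 19·-1 + 4·1 + 15·1.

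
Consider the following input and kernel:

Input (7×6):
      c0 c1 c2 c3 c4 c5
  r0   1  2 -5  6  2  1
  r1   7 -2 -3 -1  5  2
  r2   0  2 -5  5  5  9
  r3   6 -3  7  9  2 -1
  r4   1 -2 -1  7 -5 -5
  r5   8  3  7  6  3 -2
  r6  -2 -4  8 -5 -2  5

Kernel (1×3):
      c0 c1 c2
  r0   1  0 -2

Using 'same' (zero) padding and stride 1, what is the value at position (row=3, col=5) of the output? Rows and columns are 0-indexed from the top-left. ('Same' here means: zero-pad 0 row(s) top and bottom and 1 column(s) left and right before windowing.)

2

The receptive field on the zero-padded input at this output position is [2 -1 0]. Elementwise product with the kernel and sum: 2·1 + 0·-2.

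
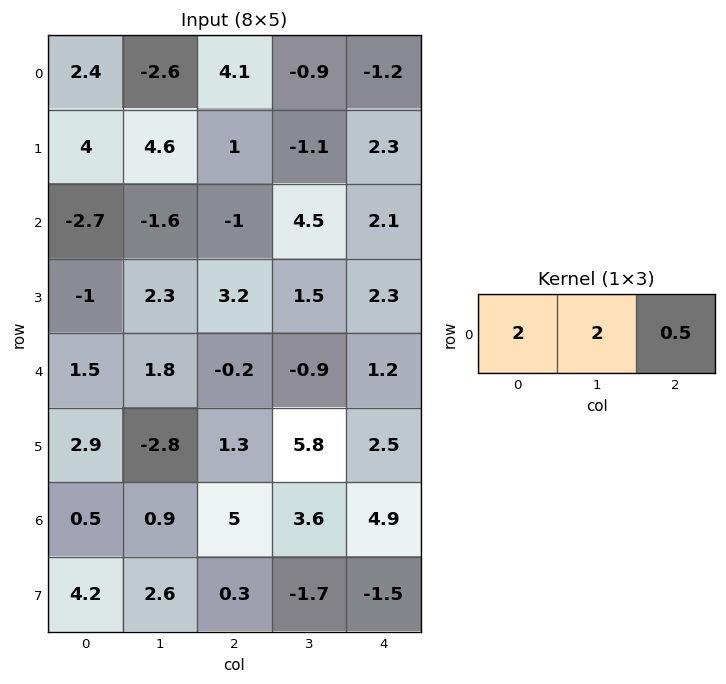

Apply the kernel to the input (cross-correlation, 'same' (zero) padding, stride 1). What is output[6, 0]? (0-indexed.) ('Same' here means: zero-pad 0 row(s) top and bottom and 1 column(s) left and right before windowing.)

1.45

The receptive field on the zero-padded input at this output position is [0 0.5 0.9]. Elementwise product with the kernel and sum: 0·2 + 0.5·2 + 0.9·0.5.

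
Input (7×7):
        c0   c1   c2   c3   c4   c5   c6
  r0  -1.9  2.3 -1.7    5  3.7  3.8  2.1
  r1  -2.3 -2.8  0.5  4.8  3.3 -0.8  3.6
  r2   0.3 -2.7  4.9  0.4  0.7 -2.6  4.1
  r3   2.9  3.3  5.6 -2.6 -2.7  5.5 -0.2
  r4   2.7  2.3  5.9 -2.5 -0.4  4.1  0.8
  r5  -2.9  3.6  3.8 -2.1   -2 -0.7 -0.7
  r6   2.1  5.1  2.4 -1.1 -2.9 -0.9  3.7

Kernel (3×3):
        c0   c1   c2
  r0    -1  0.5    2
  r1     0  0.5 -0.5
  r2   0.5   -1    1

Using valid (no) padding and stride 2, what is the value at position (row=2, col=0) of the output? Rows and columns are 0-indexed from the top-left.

8.5

The receptive field on the input at this output position is [2.7 2.3 5.9 / -2.9 3.6 3.8 / 2.1 5.1 2.4]. Elementwise product with the kernel and sum: 2.7·-1 + 2.3·0.5 + 5.9·2 + 3.6·0.5 + 3.8·-0.5 + 2.1·0.5 + 5.1·-1 + 2.4·1.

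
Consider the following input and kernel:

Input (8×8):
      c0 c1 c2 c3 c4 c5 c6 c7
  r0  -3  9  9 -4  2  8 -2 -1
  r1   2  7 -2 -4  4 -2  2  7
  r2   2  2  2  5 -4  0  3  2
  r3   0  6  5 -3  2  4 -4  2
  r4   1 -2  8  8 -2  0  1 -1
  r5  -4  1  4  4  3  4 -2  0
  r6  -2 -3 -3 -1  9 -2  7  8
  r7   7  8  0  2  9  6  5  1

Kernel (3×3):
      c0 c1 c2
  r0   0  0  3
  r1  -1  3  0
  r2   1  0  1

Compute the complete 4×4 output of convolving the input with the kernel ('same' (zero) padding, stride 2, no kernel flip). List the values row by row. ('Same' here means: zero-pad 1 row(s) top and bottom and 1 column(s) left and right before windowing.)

Output[0,0]: The receptive field on the zero-padded input at this output position is [0 0 0 / 0 -3 9 / 0 2 7]. Elementwise product with the kernel and sum: 0·3 + 0·-1 + -3·3 + 0·1 + 7·1.
Output[0,1]: The receptive field on the zero-padded input at this output position is [0 0 0 / 9 9 -4 / 7 -2 -4]. Elementwise product with the kernel and sum: 0·3 + 9·-1 + 9·3 + 7·1 + -4·1.

-2 21 4 -9
33 -5 -22 36
22 22 6 13
5 16 48 30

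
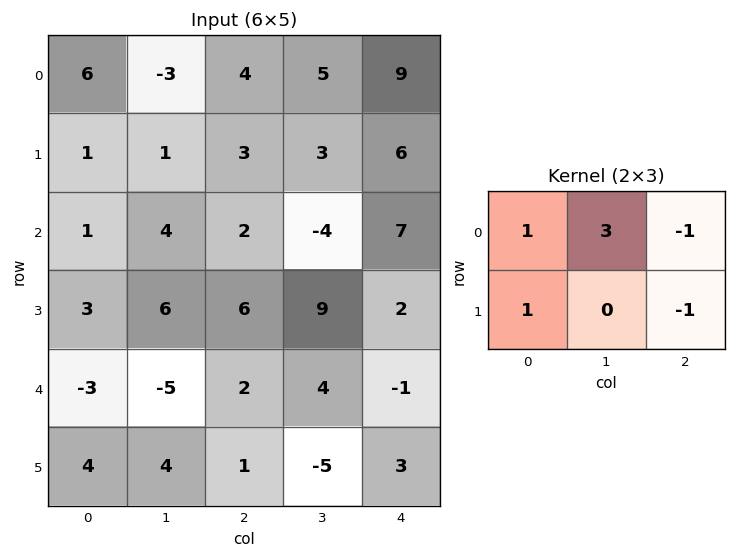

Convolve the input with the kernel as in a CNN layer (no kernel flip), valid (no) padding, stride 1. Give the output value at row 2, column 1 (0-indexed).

11

The receptive field on the input at this output position is [4 2 -4 / 6 6 9]. Elementwise product with the kernel and sum: 4·1 + 2·3 + -4·-1 + 6·1 + 9·-1.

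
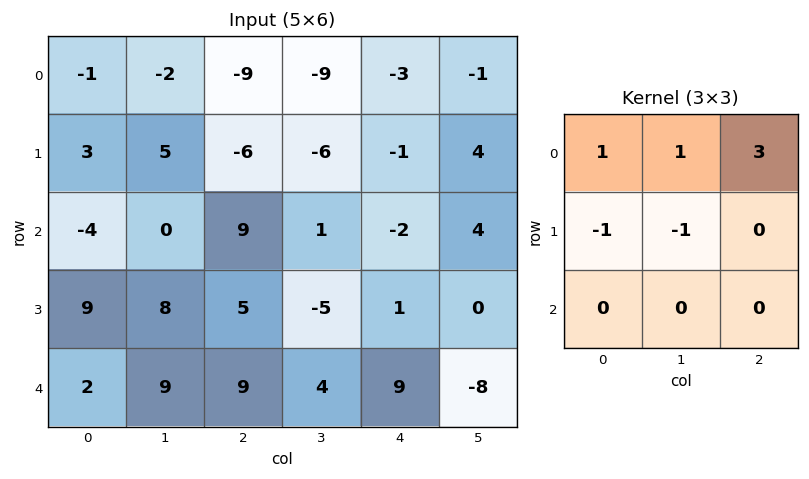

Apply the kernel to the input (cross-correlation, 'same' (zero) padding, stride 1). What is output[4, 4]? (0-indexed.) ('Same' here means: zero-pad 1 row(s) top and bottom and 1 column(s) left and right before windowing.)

-17

The receptive field on the zero-padded input at this output position is [-5 1 0 / 4 9 -8 / 0 0 0]. Elementwise product with the kernel and sum: -5·1 + 1·1 + 0·3 + 4·-1 + 9·-1.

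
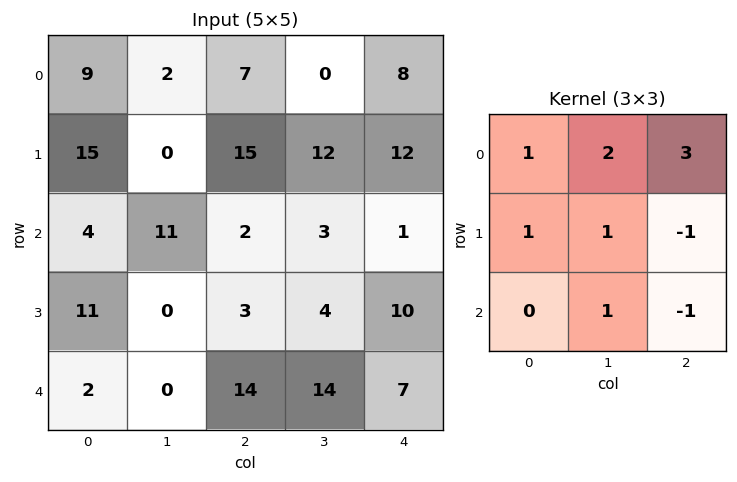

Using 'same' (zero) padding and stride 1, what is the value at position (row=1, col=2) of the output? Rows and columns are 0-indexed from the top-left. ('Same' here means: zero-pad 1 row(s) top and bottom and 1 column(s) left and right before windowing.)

18

The receptive field on the zero-padded input at this output position is [2 7 0 / 0 15 12 / 11 2 3]. Elementwise product with the kernel and sum: 2·1 + 7·2 + 0·3 + 0·1 + 15·1 + 12·-1 + 2·1 + 3·-1.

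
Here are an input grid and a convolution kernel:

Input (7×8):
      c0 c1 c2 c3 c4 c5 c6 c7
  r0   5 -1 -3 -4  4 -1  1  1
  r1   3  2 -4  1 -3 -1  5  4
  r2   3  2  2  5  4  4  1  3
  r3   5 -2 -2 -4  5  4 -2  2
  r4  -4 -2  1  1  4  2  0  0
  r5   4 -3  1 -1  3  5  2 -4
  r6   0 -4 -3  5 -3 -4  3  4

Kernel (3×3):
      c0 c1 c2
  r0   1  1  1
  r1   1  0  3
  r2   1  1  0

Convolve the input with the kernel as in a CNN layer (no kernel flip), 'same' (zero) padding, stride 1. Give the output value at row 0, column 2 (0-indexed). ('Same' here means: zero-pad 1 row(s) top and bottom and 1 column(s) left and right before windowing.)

The receptive field on the zero-padded input at this output position is [0 0 0 / -1 -3 -4 / 2 -4 1]. Elementwise product with the kernel and sum: 0·1 + 0·1 + 0·1 + -1·1 + -4·3 + 2·1 + -4·1.

-15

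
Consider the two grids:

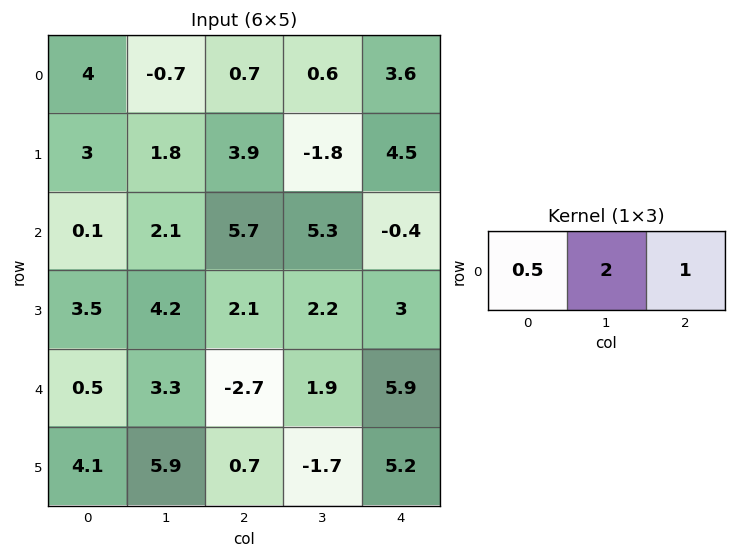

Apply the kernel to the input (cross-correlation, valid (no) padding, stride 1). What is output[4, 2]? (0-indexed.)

The receptive field on the input at this output position is [-2.7 1.9 5.9]. Elementwise product with the kernel and sum: -2.7·0.5 + 1.9·2 + 5.9·1.

8.35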